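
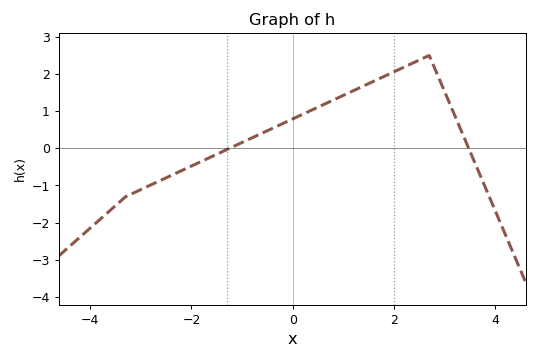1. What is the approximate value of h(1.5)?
1.7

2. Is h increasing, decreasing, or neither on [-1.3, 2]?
increasing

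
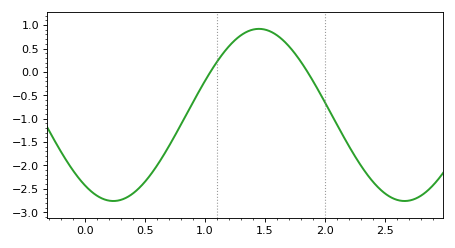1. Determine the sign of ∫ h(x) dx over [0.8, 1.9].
positive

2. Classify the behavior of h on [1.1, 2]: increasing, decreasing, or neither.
neither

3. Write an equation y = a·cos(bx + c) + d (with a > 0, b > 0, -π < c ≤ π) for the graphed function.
y = 1.84cos(2.59x + 2.52) - 0.92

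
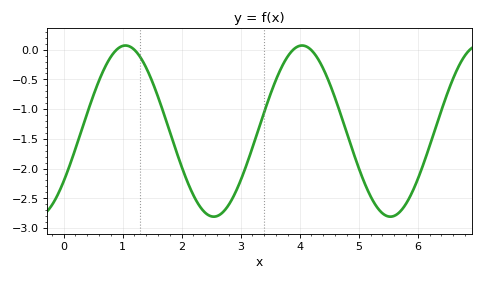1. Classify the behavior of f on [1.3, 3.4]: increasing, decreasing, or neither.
neither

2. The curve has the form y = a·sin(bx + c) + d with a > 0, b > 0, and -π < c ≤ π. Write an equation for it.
y = 1.44sin(2.1x - 0.63) - 1.37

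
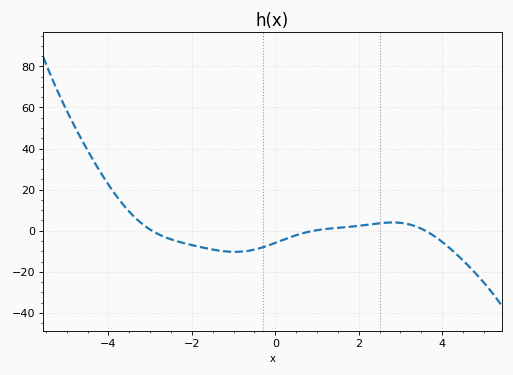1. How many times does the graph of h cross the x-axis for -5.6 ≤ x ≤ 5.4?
3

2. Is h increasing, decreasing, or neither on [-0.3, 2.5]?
increasing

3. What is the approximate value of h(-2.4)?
-4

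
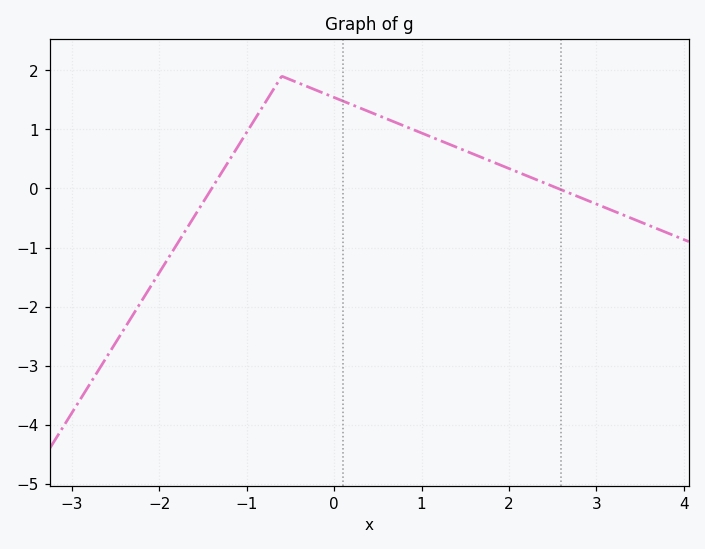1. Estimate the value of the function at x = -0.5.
1.8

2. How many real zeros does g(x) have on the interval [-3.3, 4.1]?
2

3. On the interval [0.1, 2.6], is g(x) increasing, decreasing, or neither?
decreasing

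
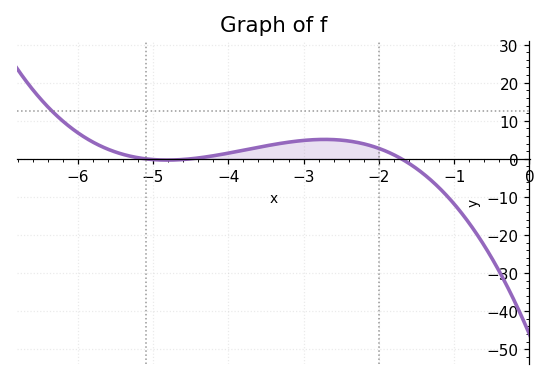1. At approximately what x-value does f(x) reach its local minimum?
-4.81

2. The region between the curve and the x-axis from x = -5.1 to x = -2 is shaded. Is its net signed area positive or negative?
positive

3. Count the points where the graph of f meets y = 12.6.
1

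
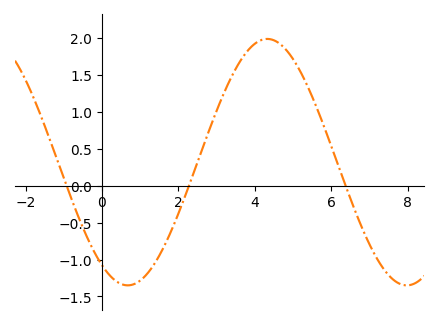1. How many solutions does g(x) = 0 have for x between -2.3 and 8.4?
3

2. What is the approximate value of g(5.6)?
1.1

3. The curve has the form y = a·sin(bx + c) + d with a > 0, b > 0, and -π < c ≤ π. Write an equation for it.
y = 1.67sin(0.86x - 2.2) + 0.32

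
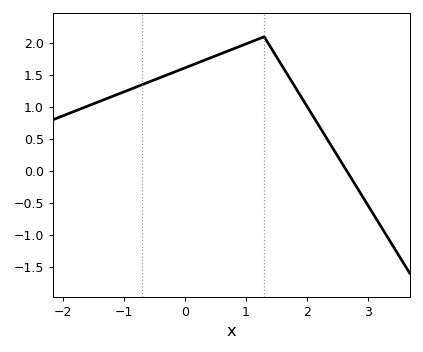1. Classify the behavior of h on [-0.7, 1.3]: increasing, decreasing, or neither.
increasing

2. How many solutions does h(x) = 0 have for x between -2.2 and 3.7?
1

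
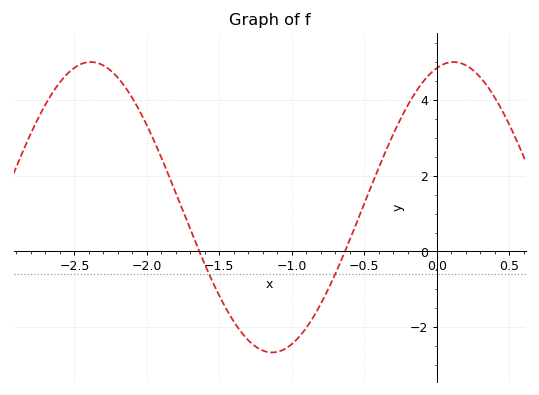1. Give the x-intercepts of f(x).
-1.64, -0.633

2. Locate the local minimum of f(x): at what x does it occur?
-1.14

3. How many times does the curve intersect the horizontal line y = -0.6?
2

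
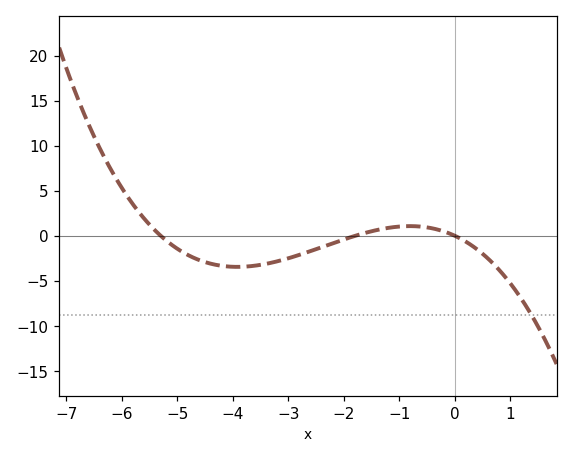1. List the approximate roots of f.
-5.3, -1.8, 0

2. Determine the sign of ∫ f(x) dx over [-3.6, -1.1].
negative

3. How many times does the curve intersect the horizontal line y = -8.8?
1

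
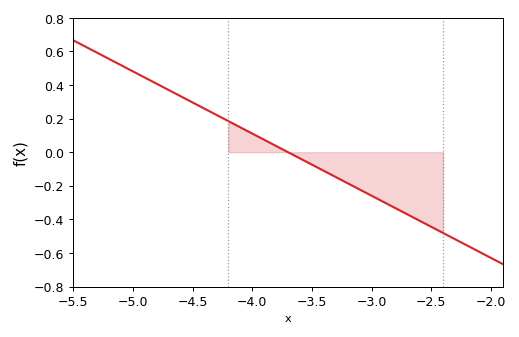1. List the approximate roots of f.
-3.7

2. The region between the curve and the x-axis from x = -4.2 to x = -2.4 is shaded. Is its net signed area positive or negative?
negative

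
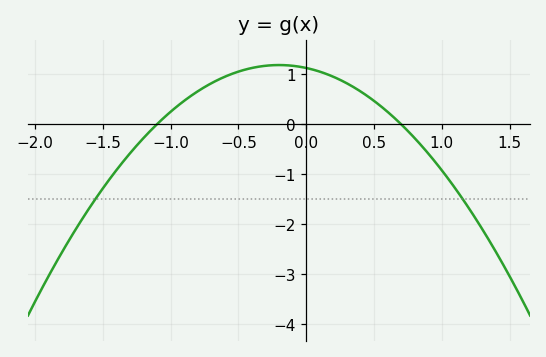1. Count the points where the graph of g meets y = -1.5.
2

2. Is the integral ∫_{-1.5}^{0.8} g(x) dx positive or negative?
positive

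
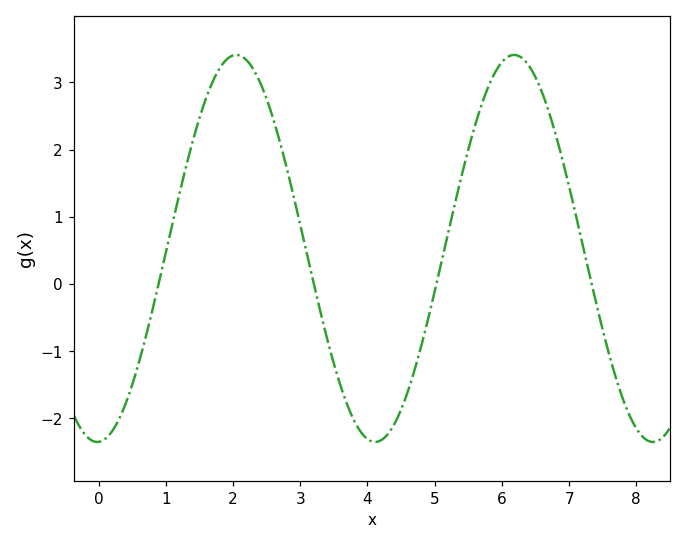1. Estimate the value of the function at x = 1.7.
3.02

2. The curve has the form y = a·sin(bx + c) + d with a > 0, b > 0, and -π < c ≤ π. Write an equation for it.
y = 2.88sin(1.52x - 1.54) + 0.53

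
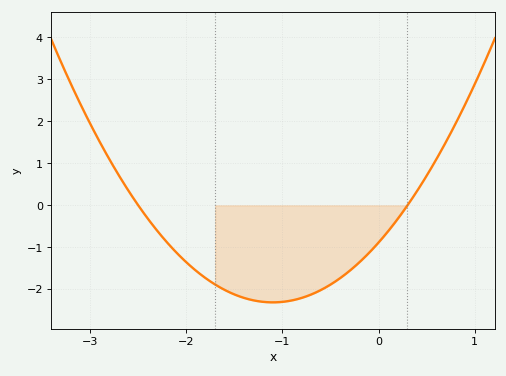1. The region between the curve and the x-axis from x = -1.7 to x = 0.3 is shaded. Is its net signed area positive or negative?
negative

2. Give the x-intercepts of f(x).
-2.5, 0.3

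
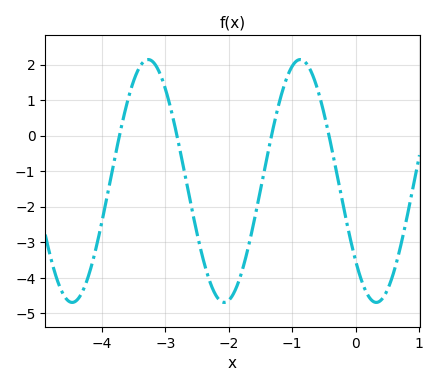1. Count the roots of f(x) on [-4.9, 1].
4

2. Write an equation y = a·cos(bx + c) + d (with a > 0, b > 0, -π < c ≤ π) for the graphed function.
y = 3.42cos(2.6x + 2.3) - 1.27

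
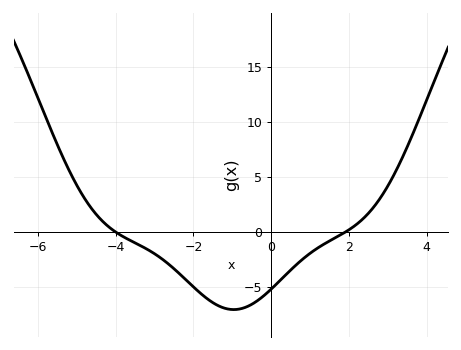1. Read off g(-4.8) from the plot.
3.07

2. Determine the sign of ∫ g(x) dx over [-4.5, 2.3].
negative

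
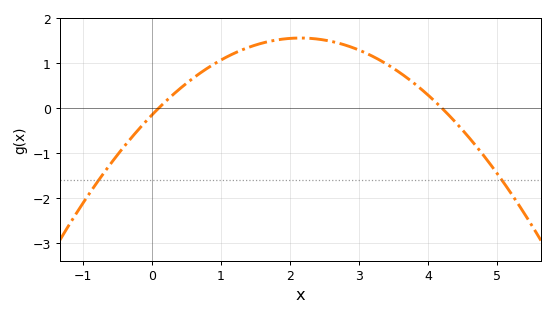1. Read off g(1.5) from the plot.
1.4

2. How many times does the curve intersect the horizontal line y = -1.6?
2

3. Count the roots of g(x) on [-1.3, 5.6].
2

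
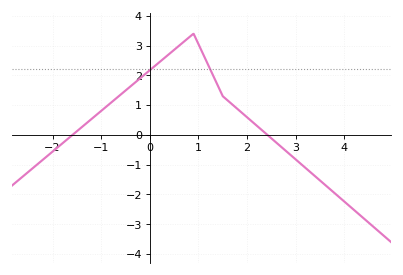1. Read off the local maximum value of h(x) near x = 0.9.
3.4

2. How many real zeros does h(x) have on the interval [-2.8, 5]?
2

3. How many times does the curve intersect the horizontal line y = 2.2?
2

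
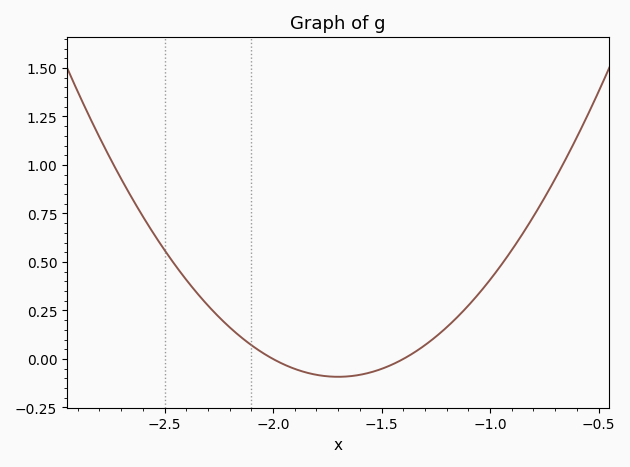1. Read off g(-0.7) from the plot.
0.92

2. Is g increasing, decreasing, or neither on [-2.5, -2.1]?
decreasing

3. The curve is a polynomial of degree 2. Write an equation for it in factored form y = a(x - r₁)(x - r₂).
y = 1.02(x + 2)(x + 1.4)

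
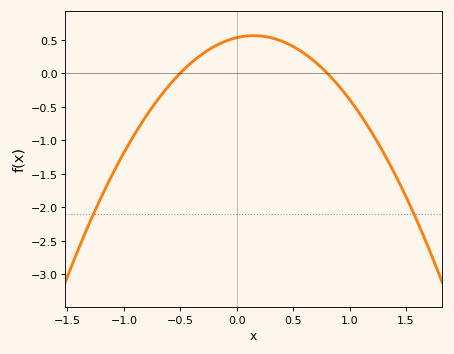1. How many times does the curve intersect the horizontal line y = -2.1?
2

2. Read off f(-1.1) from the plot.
-1.5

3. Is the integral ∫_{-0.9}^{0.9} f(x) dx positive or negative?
positive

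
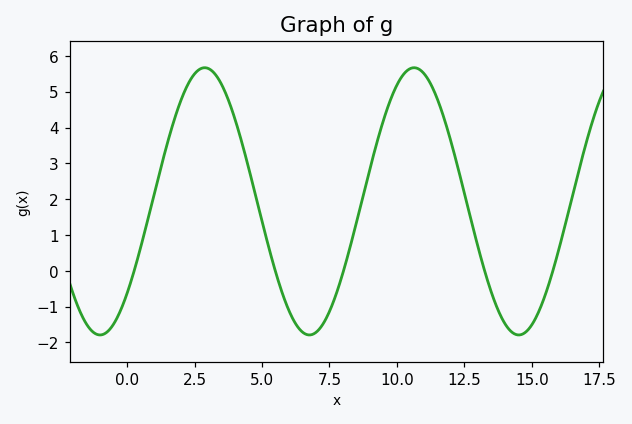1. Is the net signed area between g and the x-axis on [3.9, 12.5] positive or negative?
positive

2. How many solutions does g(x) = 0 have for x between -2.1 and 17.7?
5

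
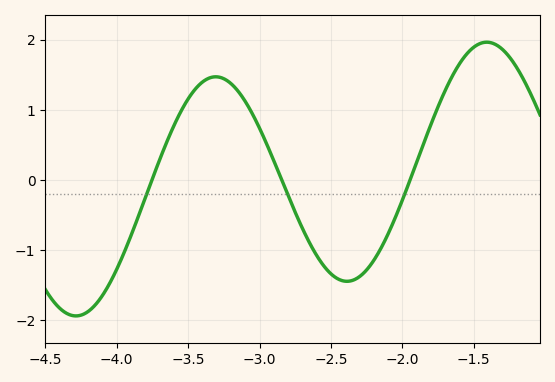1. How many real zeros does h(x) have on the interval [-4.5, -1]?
3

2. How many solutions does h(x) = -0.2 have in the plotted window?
3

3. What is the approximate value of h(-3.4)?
1.4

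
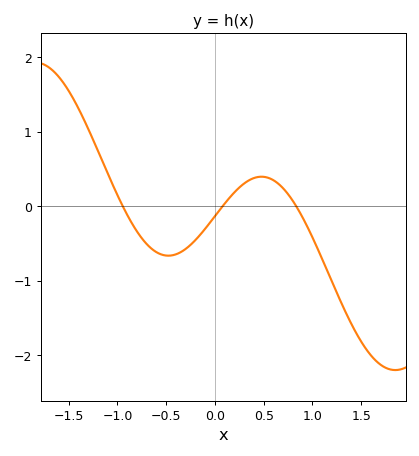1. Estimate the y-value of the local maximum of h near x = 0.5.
0.398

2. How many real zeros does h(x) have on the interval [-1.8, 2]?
3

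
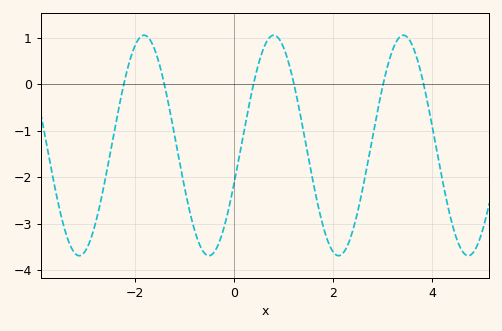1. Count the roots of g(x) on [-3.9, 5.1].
6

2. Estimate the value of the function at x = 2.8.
-1.1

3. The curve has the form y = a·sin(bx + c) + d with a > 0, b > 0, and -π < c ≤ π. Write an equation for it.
y = 2.37sin(2.4x - 0.34) - 1.32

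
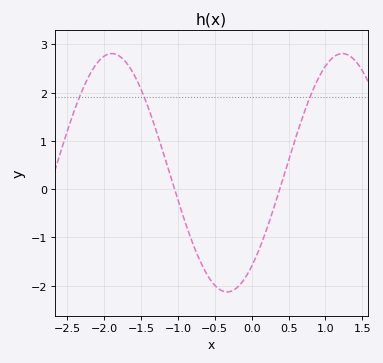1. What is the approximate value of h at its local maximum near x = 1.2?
2.8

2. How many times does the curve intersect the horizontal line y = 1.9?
3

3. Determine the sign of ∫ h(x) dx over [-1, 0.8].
negative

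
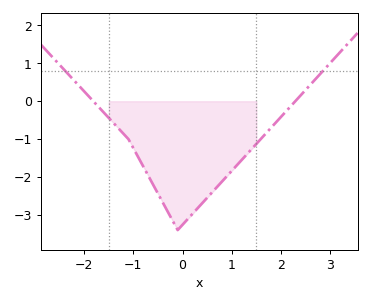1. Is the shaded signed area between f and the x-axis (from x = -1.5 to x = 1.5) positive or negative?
negative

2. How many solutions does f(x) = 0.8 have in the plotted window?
2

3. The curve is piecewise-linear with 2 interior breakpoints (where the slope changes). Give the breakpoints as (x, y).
(-1.1, -1); (-0.1, -3.4)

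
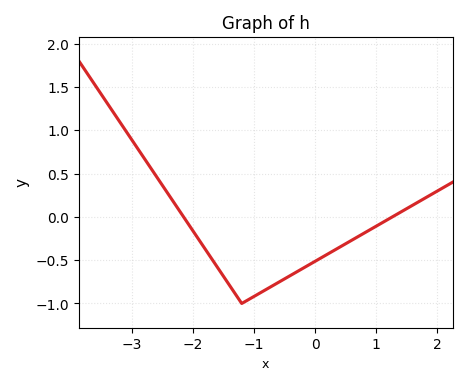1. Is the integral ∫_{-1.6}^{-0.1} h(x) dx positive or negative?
negative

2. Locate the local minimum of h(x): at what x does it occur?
-1.2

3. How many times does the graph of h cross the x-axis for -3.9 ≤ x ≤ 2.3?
2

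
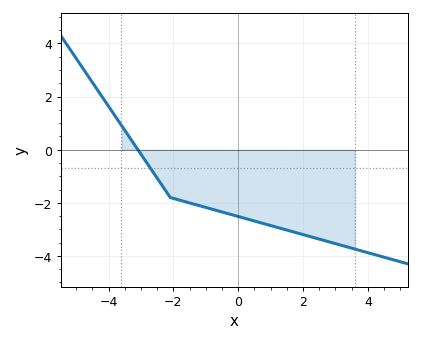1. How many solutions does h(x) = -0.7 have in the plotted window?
1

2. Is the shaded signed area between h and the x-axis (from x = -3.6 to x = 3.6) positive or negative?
negative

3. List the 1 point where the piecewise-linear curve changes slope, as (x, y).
(-2.1, -1.8)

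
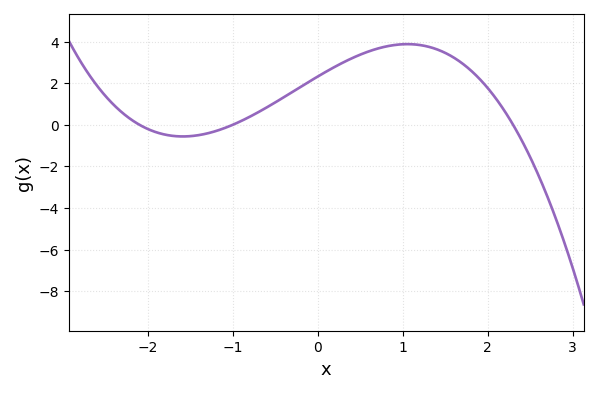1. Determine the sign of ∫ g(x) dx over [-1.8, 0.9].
positive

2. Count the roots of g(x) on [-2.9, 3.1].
3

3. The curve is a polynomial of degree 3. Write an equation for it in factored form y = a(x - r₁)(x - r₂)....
y = -0.48(x + 2.1)(x + 1)(x - 2.3)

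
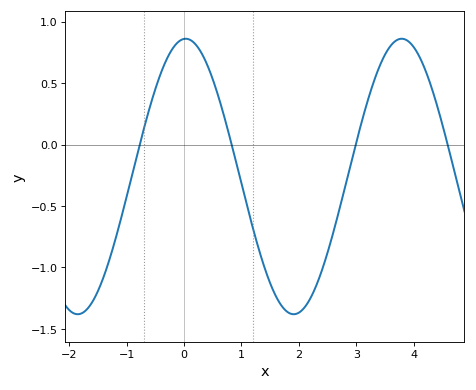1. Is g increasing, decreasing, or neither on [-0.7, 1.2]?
neither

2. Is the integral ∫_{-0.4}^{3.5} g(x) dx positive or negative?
negative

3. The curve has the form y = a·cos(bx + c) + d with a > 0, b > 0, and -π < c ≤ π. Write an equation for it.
y = 1.12cos(1.7x - 0.05) - 0.26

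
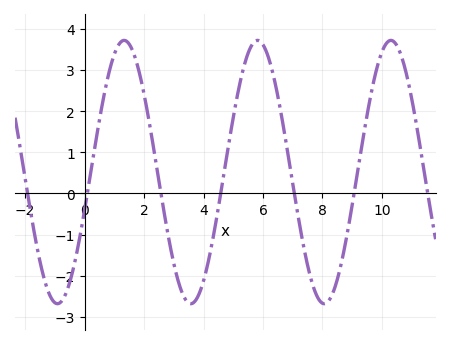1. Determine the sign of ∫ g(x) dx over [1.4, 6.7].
positive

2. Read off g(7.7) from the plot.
-2.3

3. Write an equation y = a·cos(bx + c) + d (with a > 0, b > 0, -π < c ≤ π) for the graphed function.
y = 3.2cos(1.4x - 1.9) + 0.52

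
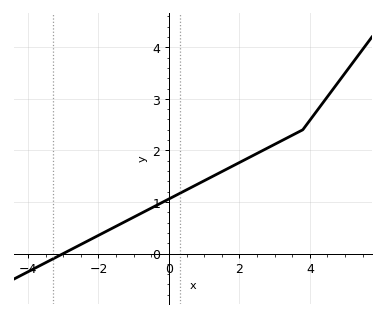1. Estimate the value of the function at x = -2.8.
0.1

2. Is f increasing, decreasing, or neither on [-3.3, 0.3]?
increasing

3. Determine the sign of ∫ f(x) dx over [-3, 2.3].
positive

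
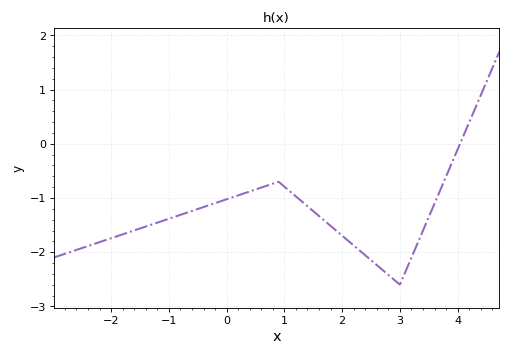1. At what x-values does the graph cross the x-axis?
4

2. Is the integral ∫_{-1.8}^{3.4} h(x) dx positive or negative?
negative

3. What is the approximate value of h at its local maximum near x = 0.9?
-0.7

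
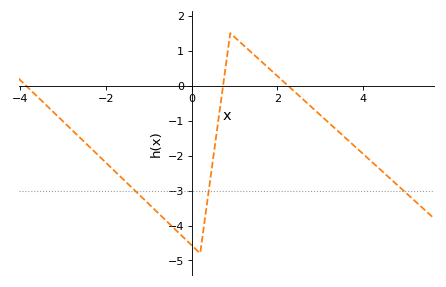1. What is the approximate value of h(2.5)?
-0.281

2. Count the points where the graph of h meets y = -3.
3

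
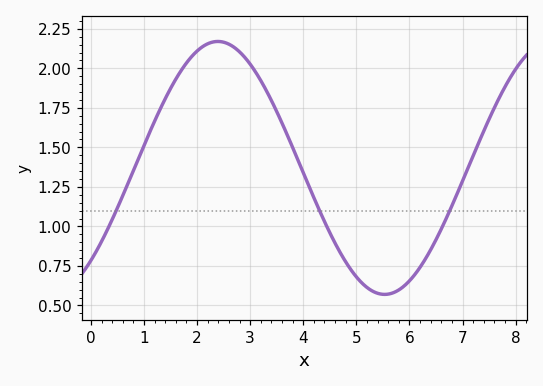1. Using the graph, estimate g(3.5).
1.72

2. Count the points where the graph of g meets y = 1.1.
3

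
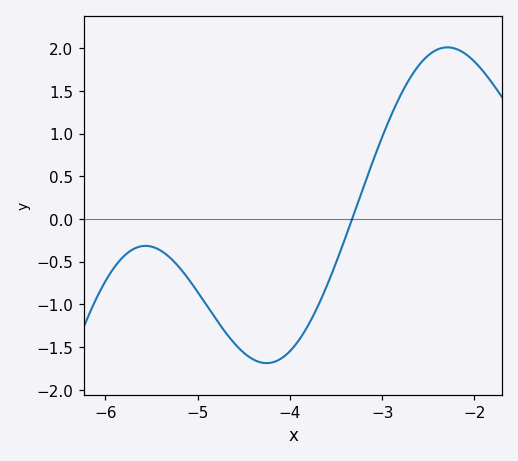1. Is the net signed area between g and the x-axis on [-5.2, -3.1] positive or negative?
negative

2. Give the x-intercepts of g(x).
-3.3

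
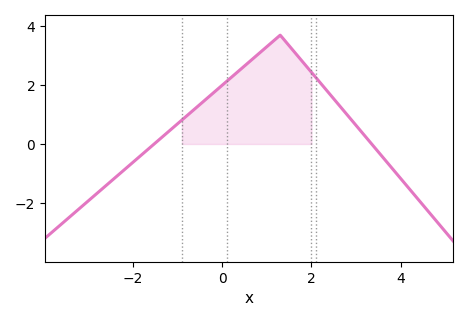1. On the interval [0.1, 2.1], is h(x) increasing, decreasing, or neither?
neither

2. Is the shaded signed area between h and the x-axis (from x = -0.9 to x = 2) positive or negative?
positive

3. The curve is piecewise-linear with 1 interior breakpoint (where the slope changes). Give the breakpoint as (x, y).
(1.3, 3.7)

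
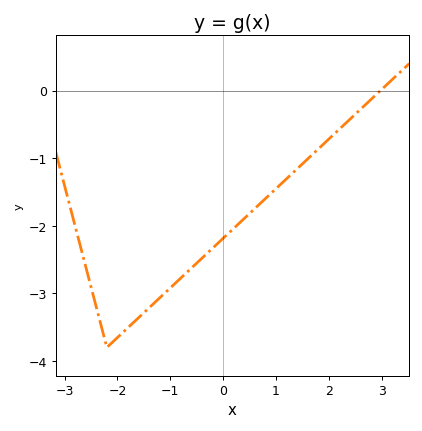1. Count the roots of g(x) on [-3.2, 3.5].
1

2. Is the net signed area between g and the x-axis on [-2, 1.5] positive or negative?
negative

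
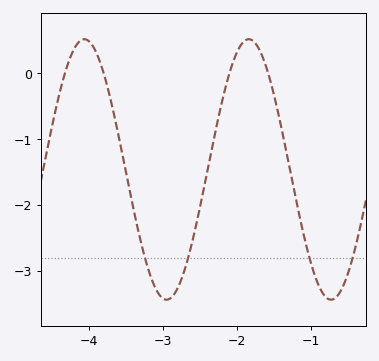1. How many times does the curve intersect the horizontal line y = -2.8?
4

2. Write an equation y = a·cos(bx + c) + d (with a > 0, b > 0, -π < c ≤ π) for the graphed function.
y = 1.98cos(2.83x - 1.08) - 1.46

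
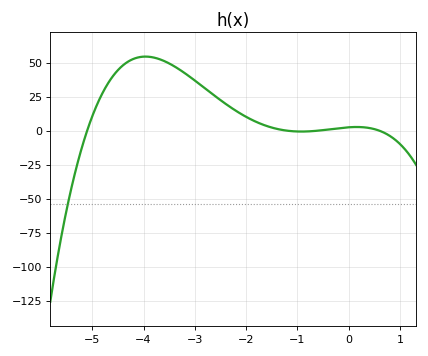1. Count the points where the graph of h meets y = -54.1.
1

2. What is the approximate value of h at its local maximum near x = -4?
54.5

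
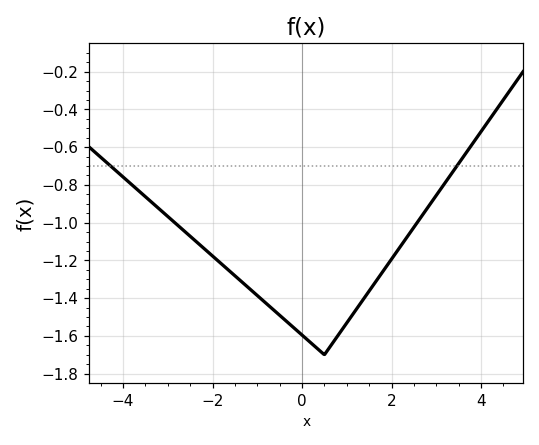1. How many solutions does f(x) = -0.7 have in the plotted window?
2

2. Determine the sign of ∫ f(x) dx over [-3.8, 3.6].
negative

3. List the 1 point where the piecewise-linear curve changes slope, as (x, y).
(0.5, -1.7)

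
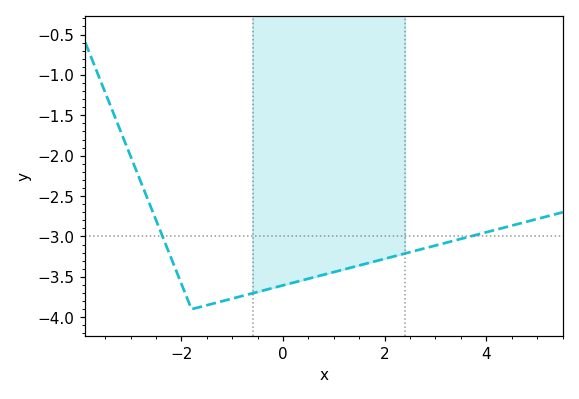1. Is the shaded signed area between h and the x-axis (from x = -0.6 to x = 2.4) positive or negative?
negative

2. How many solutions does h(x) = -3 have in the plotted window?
2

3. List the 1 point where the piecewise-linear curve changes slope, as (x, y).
(-1.8, -3.9)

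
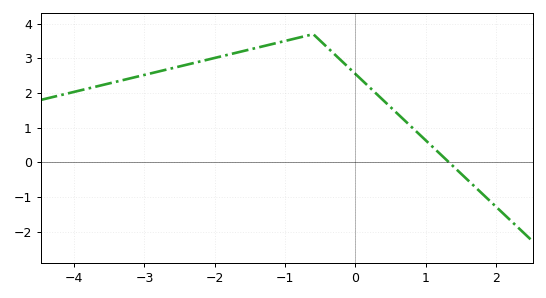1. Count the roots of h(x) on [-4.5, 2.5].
1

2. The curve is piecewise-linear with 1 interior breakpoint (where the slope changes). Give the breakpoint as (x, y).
(-0.6, 3.7)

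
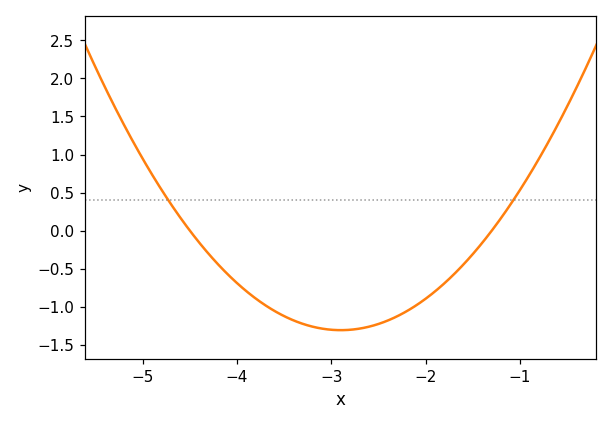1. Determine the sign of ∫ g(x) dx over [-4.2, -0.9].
negative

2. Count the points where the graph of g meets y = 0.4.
2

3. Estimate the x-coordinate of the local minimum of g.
-2.9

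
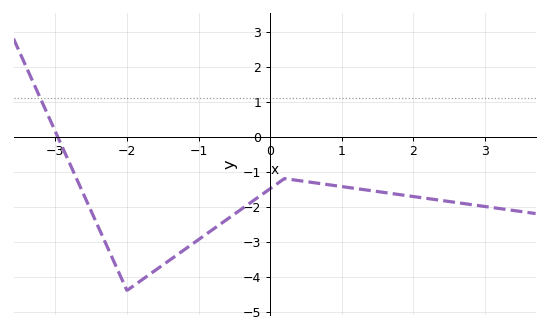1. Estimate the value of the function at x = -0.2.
-1.78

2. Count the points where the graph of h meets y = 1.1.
1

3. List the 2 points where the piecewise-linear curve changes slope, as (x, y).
(-2, -4.4); (0.2, -1.2)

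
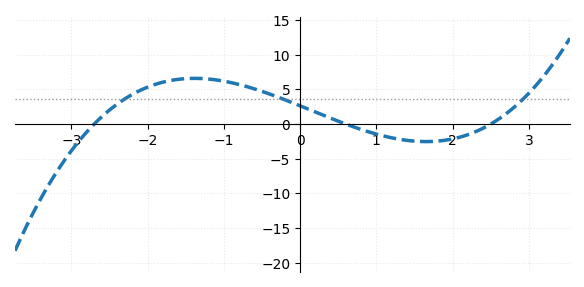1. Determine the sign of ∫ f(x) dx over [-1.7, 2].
positive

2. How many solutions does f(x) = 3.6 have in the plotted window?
3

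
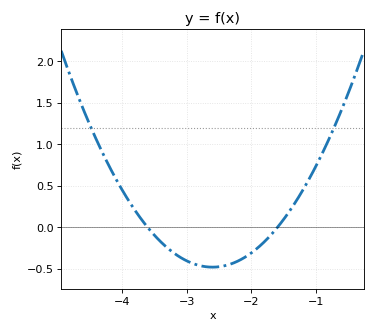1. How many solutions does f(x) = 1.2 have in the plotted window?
2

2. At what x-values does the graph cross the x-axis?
-3.6, -1.6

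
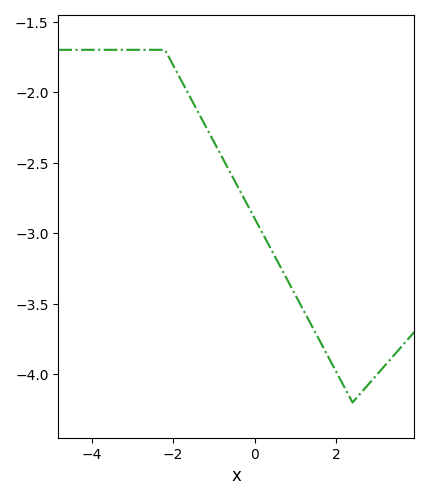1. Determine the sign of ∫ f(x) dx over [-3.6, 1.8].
negative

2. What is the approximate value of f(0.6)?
-3.22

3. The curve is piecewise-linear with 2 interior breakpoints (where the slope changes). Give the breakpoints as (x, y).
(-2.2, -1.7); (2.4, -4.2)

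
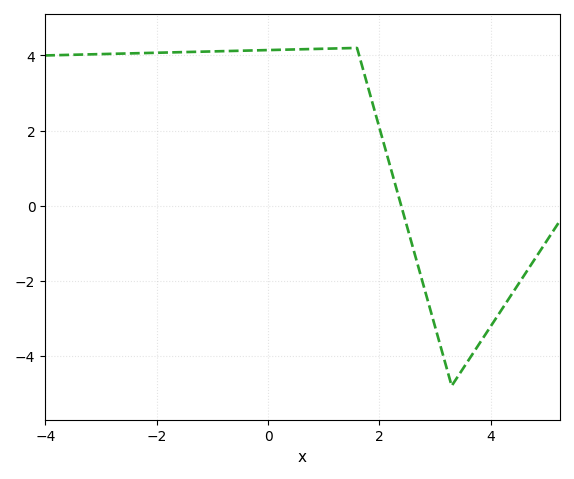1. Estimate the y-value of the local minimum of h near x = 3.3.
-4.79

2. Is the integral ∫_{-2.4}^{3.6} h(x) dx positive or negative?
positive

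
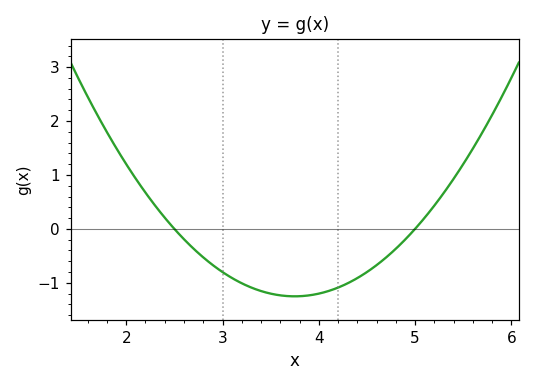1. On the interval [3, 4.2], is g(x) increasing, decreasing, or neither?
neither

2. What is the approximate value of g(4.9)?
-0.2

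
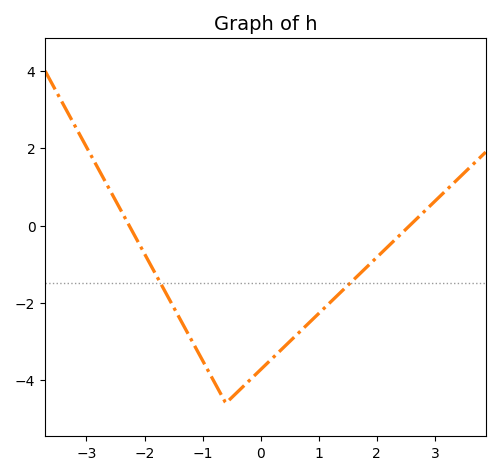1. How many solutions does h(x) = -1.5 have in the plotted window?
2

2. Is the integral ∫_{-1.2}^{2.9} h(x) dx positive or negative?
negative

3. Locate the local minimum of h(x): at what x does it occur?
-0.598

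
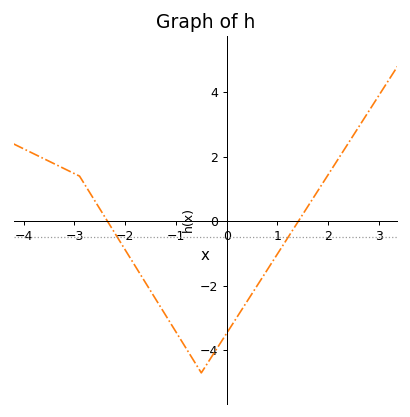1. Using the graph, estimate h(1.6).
0.461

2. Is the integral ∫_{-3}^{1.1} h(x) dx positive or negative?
negative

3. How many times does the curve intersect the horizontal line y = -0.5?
2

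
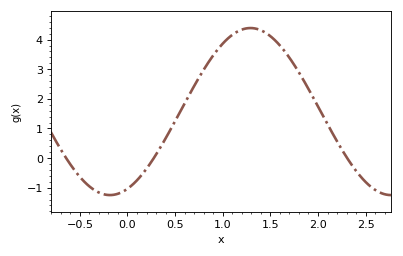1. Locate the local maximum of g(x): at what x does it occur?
1.29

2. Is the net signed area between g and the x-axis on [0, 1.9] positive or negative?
positive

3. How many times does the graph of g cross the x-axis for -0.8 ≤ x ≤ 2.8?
3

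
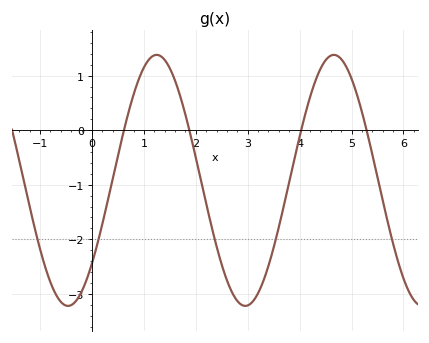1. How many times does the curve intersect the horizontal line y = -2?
5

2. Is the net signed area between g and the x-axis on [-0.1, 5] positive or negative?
negative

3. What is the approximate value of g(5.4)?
-0.4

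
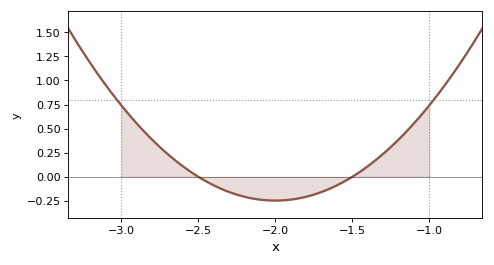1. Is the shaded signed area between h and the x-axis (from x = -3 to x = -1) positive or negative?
positive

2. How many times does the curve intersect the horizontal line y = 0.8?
2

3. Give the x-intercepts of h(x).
-2.5, -1.5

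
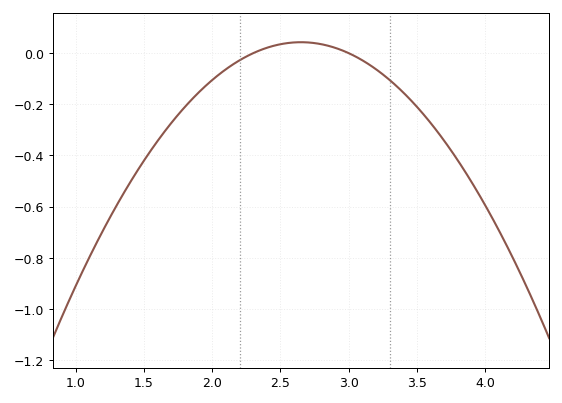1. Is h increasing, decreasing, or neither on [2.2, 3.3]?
neither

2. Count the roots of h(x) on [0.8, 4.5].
2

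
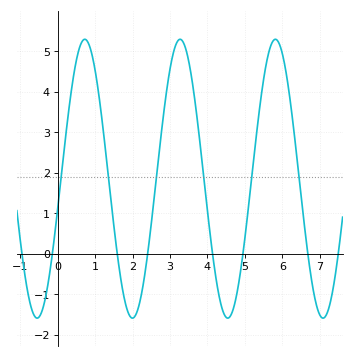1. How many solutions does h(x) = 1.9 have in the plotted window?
6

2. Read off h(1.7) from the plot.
-0.7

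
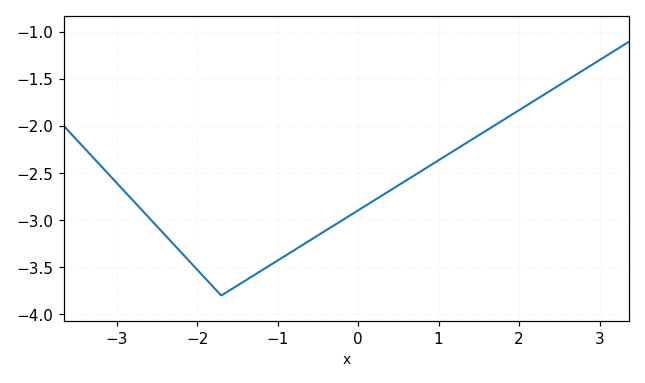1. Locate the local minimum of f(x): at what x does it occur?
-1.7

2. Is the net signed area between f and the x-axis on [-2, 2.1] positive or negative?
negative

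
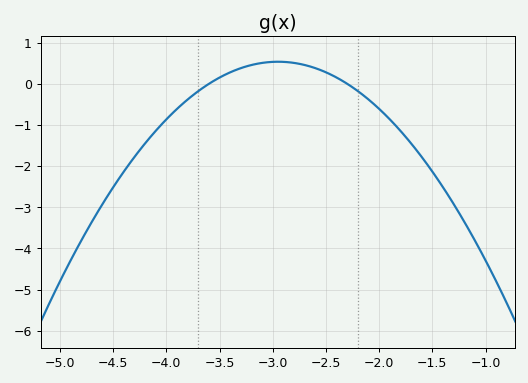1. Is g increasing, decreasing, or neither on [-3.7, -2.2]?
neither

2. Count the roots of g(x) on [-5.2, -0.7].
2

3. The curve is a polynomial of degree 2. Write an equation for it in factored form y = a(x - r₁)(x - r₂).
y = -1.27(x + 3.6)(x + 2.3)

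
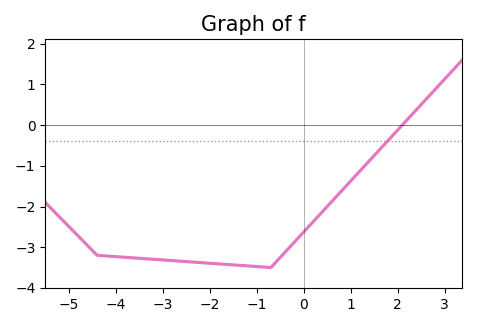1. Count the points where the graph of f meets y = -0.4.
1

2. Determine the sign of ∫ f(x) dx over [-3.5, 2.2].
negative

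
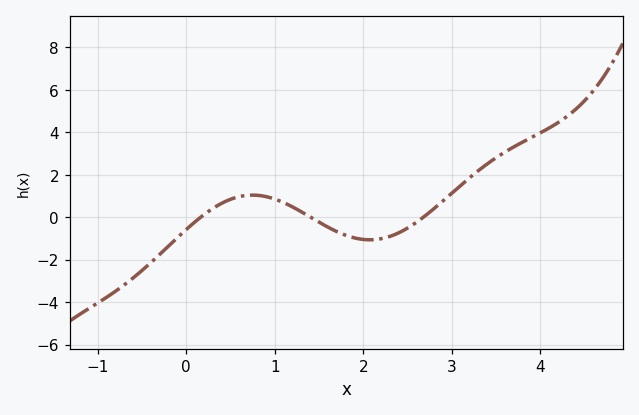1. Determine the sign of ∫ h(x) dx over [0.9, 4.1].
positive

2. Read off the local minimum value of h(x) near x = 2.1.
-1.06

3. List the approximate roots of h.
0.163, 1.41, 2.68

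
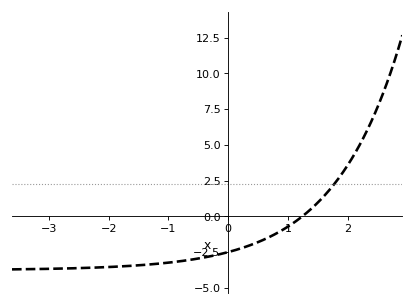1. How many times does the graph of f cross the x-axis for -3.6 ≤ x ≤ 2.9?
1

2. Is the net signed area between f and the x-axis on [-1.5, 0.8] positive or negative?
negative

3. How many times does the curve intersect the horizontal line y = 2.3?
1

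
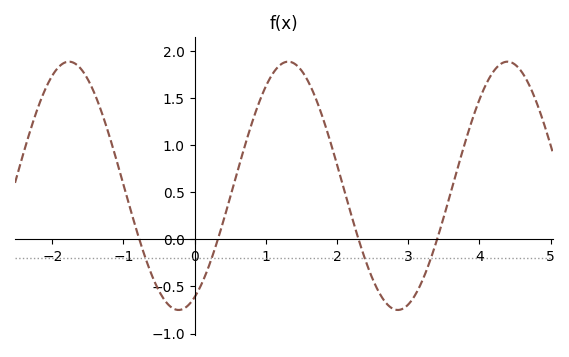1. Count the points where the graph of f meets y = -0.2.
4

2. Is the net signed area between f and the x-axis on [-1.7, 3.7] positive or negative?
positive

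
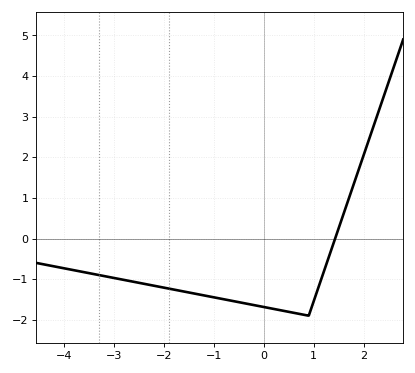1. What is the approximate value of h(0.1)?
-1.71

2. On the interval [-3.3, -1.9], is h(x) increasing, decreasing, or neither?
decreasing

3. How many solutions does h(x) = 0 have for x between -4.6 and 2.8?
1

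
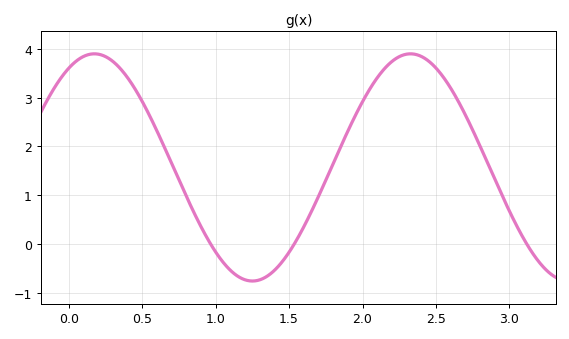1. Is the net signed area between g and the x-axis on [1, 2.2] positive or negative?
positive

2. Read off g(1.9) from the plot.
2.32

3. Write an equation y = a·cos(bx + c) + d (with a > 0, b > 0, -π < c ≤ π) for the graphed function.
y = 2.33cos(2.92x - 0.51) + 1.57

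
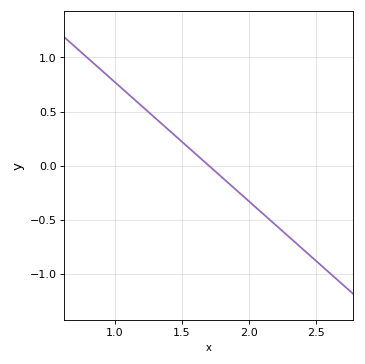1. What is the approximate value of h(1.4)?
0.33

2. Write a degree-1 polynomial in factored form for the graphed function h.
y = -1.1(x - 1.7)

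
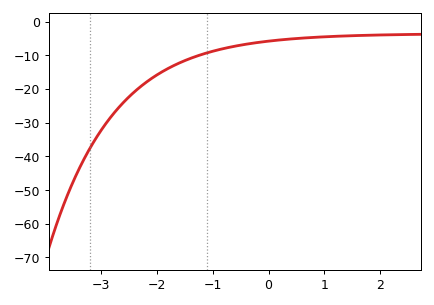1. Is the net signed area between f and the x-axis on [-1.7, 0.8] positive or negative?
negative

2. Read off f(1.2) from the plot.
-4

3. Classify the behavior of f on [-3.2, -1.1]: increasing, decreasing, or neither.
increasing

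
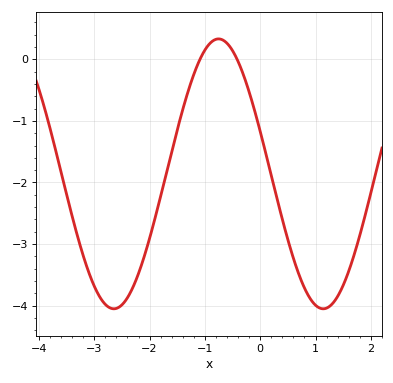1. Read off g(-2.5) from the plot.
-3.99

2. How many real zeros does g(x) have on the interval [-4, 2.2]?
2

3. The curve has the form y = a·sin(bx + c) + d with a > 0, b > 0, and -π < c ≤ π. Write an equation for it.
y = 2.19sin(1.66x + 2.82) - 1.86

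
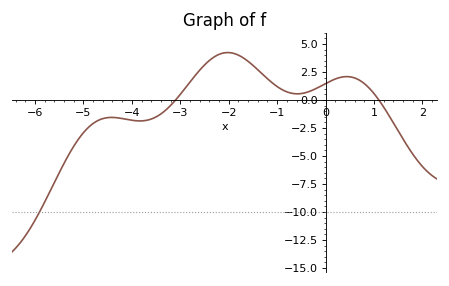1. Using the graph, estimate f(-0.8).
0.722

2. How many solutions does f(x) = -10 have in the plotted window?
1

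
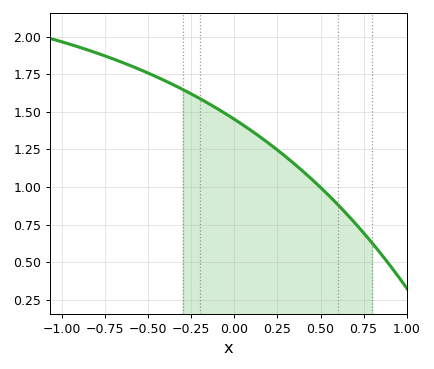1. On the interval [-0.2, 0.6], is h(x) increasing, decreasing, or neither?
decreasing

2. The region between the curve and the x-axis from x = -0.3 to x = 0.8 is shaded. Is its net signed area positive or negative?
positive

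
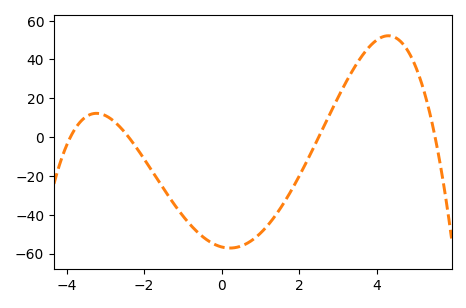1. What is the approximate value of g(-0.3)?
-54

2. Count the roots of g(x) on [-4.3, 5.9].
4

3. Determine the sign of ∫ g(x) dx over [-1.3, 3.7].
negative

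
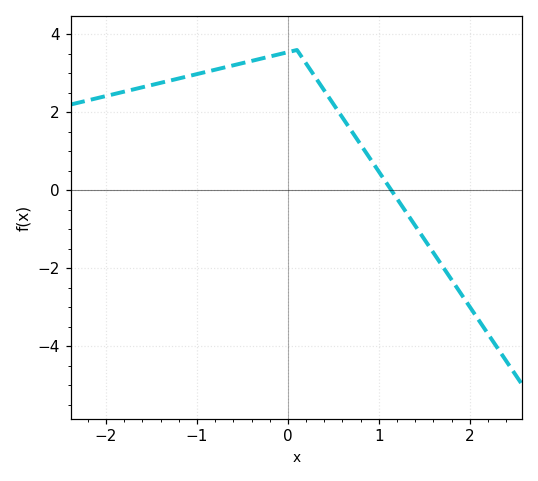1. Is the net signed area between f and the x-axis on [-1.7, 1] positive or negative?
positive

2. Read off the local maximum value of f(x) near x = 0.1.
3.6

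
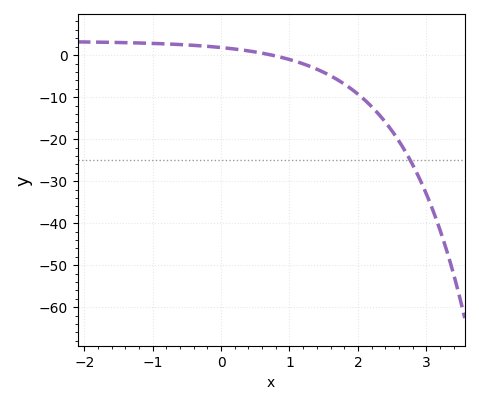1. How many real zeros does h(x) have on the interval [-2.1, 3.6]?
1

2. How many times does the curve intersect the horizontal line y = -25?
1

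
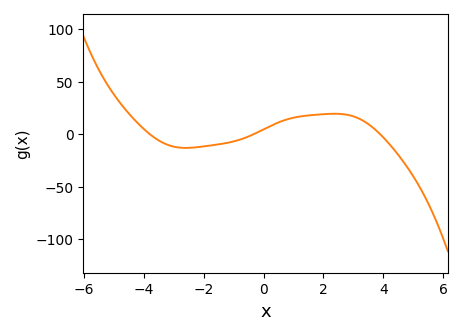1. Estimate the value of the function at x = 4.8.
-30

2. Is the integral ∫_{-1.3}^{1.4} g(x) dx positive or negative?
positive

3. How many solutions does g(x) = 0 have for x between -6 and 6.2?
3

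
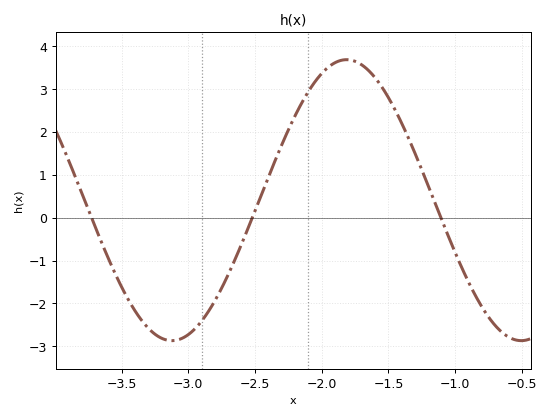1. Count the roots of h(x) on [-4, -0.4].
3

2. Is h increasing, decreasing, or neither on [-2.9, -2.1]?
increasing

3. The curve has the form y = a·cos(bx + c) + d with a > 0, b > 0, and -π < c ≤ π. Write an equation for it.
y = 3.28cos(2.4x - 1.9) + 0.41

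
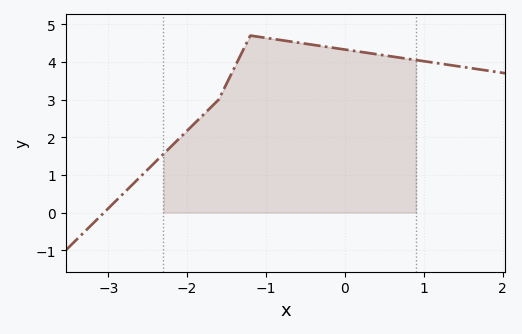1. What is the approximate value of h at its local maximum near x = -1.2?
4.7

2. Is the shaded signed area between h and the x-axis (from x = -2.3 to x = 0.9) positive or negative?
positive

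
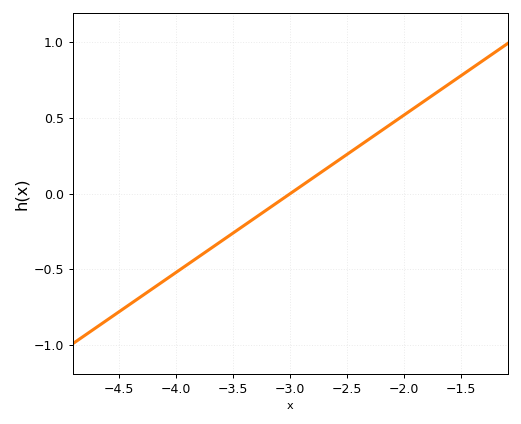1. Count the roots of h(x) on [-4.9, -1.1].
1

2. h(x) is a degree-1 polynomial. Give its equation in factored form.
y = 0.52(x + 3)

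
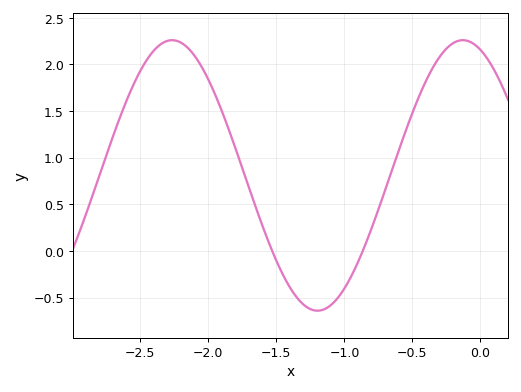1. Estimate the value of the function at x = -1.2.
-0.65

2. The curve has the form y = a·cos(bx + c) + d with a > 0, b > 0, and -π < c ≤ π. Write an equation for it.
y = 1.45cos(2.9x + 0.38) + 0.81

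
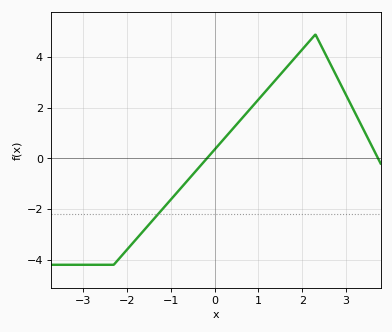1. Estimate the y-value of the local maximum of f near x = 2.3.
4.9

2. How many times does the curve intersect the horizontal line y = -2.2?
1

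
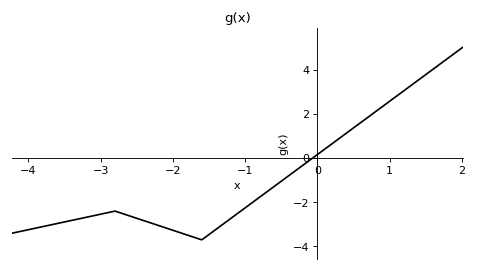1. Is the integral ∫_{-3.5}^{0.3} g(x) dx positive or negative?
negative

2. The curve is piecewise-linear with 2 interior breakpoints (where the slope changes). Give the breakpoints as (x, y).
(-2.8, -2.4); (-1.6, -3.7)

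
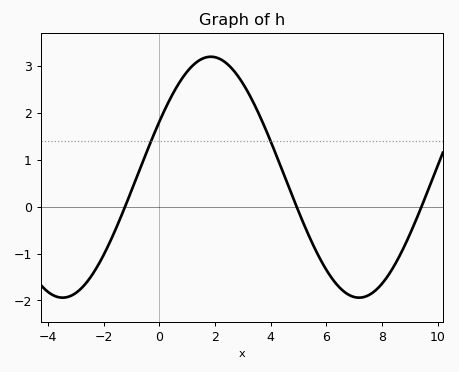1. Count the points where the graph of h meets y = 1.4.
2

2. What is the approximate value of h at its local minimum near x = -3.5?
-1.9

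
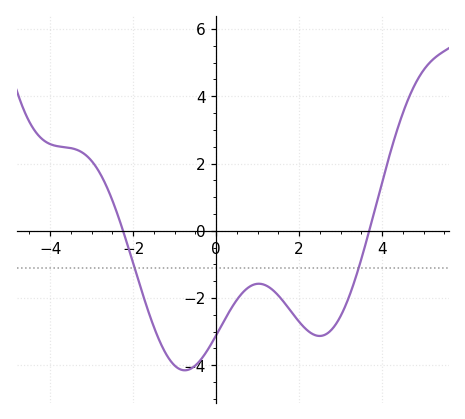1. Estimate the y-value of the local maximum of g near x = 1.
-1.6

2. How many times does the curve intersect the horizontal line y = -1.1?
2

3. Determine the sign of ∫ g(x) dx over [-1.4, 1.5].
negative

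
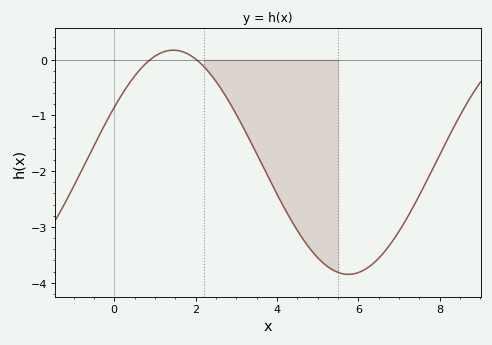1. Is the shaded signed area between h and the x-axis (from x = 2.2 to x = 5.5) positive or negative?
negative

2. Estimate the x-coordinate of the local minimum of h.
5.75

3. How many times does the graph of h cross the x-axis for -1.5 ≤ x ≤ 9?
2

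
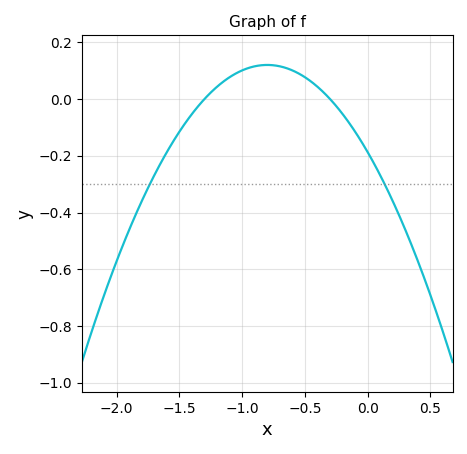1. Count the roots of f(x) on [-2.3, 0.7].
2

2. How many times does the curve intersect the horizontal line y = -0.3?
2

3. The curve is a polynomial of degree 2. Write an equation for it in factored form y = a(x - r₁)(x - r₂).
y = -0.48(x + 1.3)(x + 0.3)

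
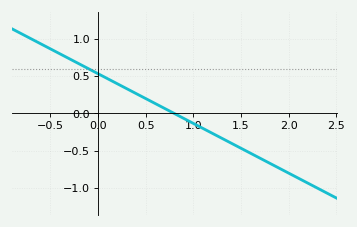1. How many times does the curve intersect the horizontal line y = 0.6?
1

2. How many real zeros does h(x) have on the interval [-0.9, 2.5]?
1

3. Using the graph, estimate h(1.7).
-0.6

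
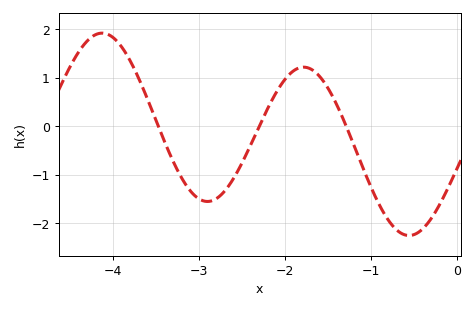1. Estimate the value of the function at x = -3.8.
1.3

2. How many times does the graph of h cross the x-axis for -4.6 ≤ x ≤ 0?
3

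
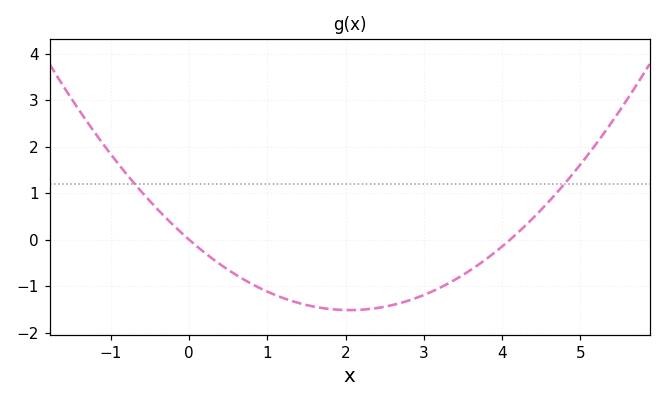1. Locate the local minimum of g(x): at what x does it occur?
2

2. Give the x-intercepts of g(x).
0, 4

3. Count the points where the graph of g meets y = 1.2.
2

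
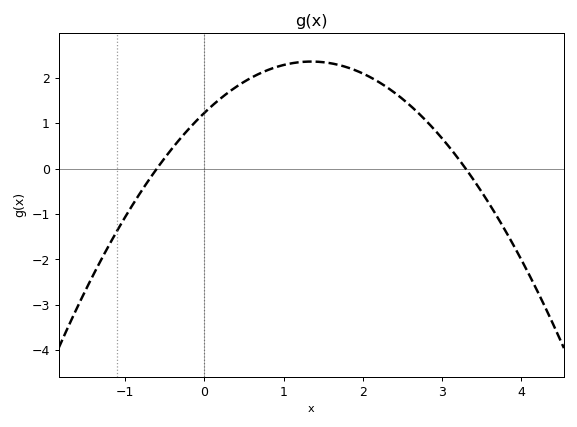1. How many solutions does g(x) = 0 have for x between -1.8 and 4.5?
2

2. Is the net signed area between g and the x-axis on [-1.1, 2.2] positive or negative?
positive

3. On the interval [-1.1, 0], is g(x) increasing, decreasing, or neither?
increasing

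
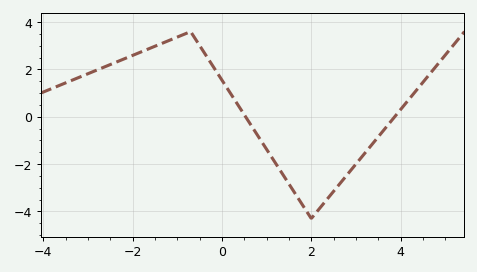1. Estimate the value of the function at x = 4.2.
0.8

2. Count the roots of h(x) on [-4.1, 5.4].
2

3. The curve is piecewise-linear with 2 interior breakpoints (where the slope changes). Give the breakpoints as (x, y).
(-0.7, 3.6); (2, -4.3)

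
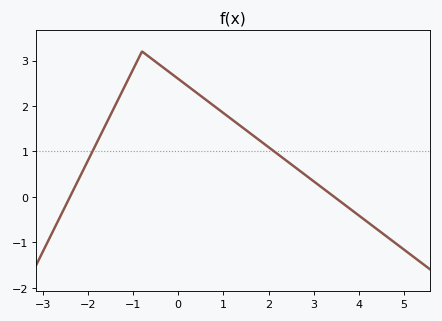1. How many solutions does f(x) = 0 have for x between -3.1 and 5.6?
2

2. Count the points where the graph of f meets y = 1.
2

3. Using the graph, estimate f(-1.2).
2.4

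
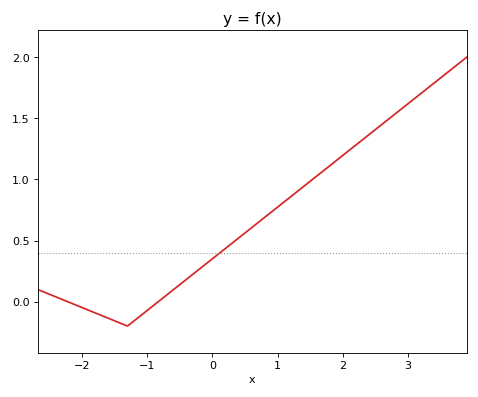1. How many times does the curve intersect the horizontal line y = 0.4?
1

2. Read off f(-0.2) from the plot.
0.25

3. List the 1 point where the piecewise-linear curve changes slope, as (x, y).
(-1.3, -0.2)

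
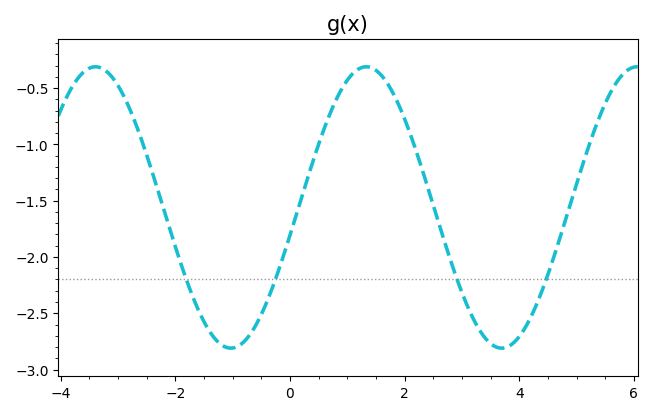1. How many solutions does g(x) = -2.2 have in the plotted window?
4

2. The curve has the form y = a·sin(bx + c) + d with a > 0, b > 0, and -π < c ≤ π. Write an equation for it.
y = 1.25sin(1.3x - 0.2) - 1.56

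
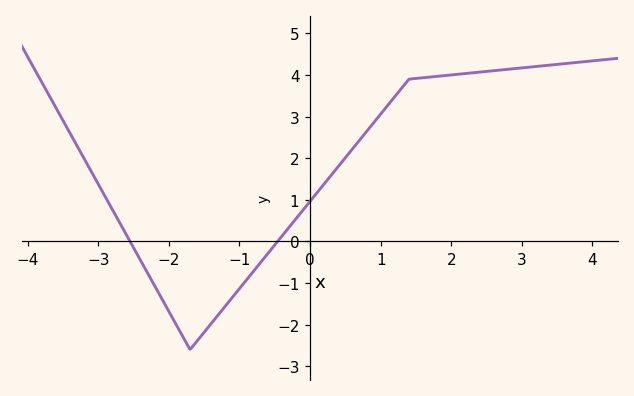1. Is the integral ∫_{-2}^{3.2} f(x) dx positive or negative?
positive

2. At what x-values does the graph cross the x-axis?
-2.6, -0.4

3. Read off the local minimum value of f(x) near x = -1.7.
-2.6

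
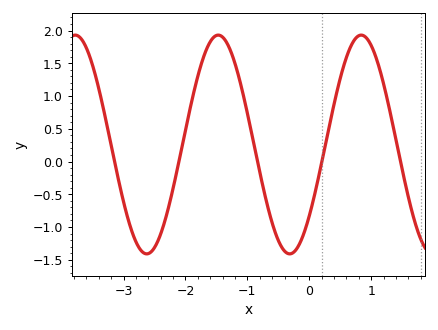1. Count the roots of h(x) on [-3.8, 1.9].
5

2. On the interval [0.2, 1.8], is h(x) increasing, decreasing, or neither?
neither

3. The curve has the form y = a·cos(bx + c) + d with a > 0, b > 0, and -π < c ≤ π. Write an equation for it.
y = 1.67cos(2.7x - 2.3) + 0.26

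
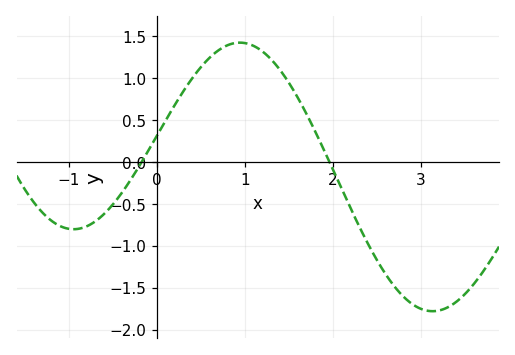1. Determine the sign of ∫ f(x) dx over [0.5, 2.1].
positive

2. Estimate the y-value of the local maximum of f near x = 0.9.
1.45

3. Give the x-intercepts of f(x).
-0.2, 2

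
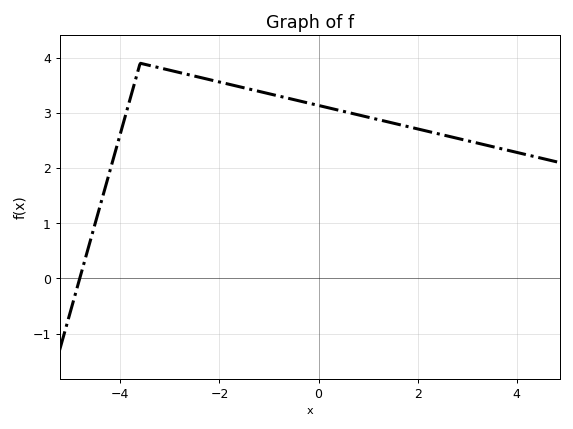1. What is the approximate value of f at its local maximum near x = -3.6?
3.9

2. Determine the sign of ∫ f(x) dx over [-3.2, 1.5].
positive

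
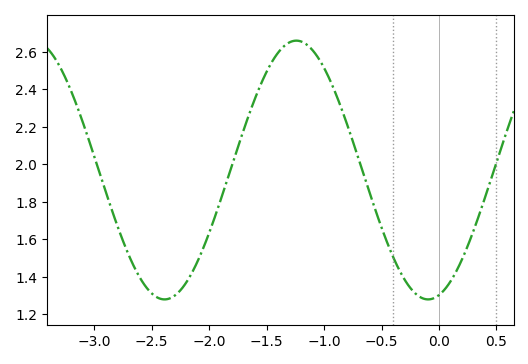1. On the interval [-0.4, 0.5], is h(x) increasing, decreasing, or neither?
neither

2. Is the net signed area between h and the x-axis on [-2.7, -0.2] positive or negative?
positive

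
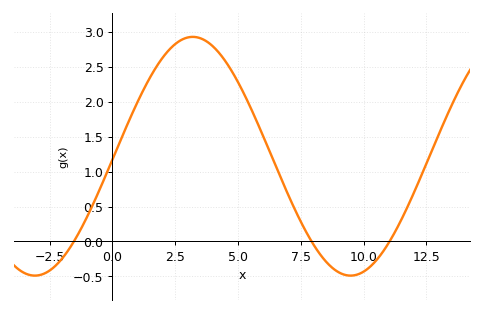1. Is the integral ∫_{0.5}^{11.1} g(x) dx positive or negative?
positive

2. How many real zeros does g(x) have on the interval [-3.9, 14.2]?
3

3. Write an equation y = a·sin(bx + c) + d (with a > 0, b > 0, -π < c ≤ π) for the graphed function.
y = 1.71sin(0.5x - 0.03) + 1.22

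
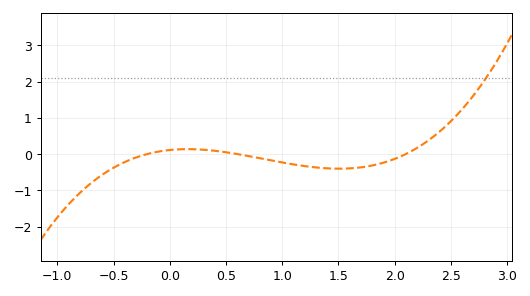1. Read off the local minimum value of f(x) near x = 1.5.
-0.404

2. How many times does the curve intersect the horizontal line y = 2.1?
1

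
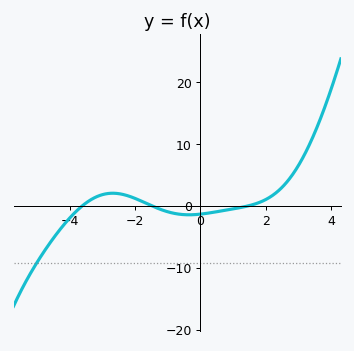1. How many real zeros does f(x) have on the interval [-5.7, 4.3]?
3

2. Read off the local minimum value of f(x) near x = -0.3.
-1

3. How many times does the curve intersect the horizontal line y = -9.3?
1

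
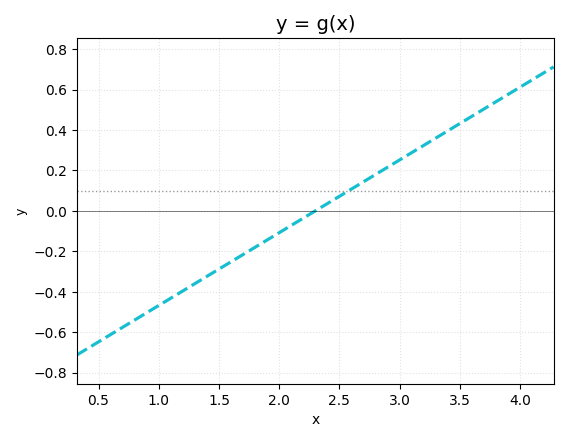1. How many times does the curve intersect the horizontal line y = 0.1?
1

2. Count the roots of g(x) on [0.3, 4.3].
1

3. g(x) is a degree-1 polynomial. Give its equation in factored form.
y = 0.36(x - 2.3)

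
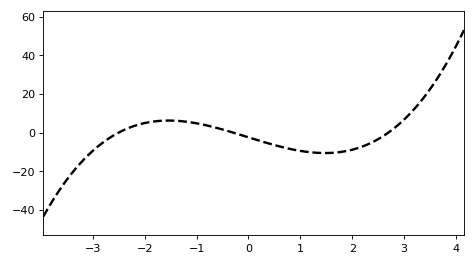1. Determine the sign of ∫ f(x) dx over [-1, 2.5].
negative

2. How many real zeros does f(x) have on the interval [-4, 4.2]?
3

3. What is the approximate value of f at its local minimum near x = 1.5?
-10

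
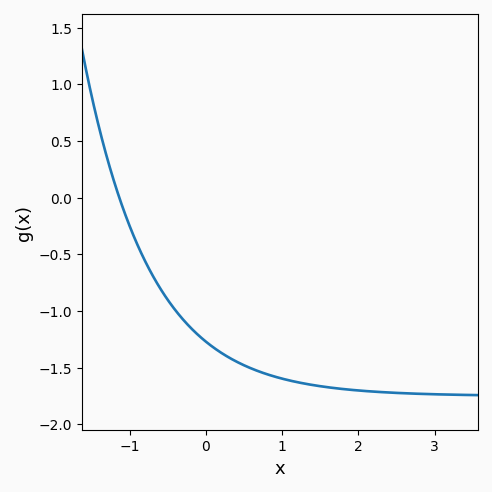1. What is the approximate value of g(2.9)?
-1.75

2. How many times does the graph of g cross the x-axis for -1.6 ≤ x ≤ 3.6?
1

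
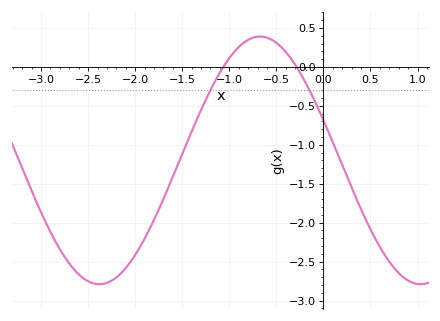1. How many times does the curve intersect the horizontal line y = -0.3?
2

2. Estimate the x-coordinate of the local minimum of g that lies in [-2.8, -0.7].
-2.38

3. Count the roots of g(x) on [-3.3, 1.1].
2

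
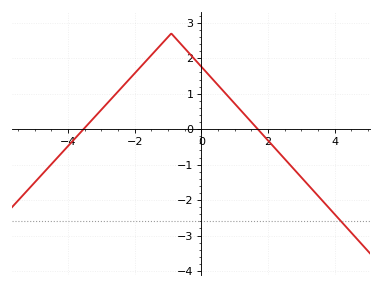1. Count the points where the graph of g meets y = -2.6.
1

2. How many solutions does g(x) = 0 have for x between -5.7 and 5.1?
2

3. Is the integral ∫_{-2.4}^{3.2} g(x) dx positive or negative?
positive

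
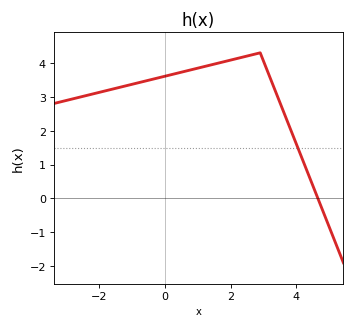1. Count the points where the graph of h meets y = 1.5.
1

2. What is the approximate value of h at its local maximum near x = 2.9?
4.3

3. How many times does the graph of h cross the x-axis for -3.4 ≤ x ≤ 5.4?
1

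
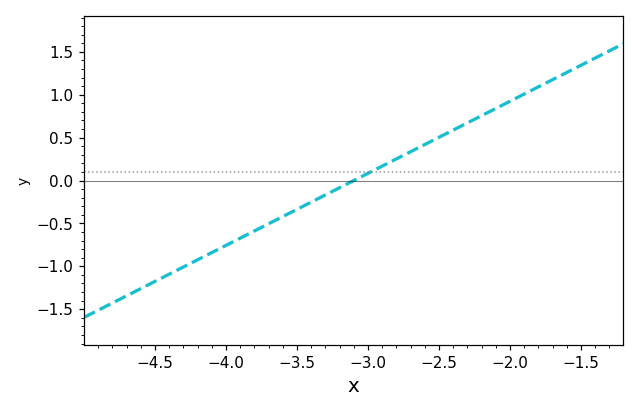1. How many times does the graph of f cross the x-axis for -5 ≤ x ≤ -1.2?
1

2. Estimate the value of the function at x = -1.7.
1.2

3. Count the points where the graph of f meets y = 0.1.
1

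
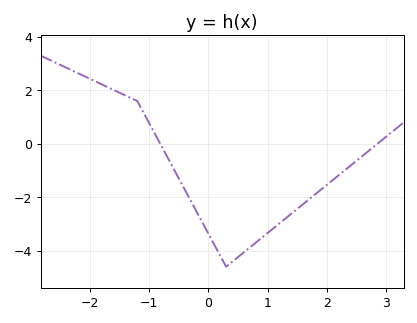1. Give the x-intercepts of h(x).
-0.813, 2.86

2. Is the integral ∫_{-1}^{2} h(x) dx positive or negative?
negative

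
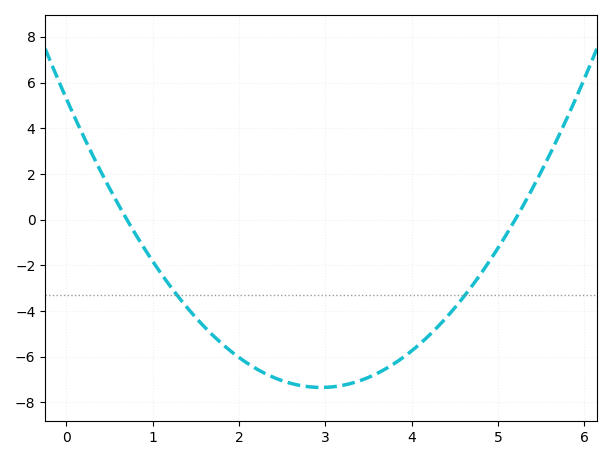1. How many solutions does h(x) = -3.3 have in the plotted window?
2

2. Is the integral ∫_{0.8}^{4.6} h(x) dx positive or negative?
negative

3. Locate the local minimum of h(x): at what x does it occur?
2.95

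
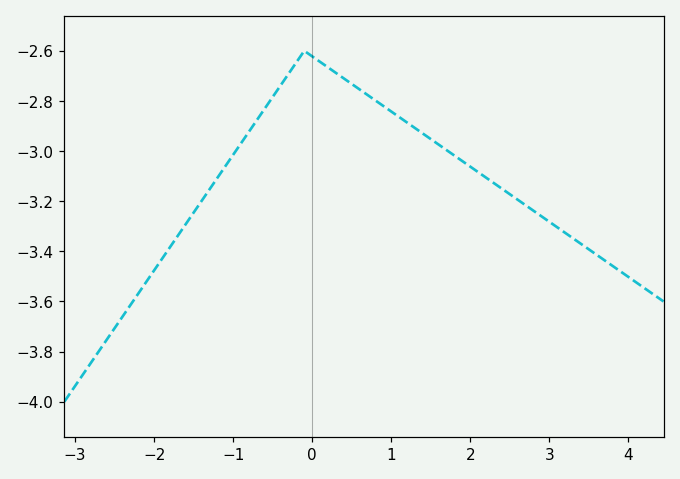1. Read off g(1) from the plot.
-2.84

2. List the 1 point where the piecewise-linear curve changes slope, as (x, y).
(-0.1, -2.6)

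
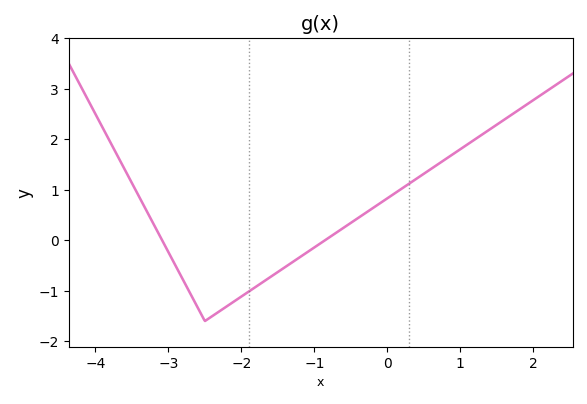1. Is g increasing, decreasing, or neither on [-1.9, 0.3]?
increasing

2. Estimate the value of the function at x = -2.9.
-0.506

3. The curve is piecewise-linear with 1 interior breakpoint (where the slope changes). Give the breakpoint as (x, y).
(-2.5, -1.6)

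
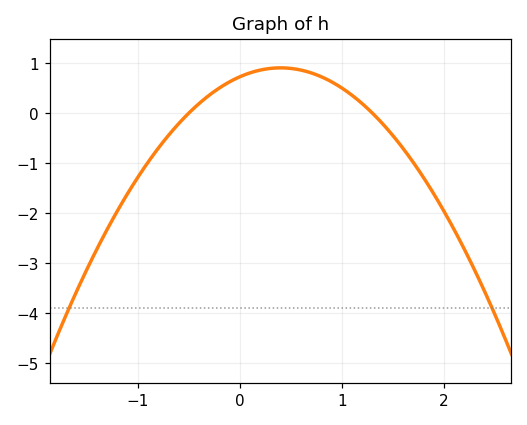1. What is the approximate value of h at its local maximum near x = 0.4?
0.9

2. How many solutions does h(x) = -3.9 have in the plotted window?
2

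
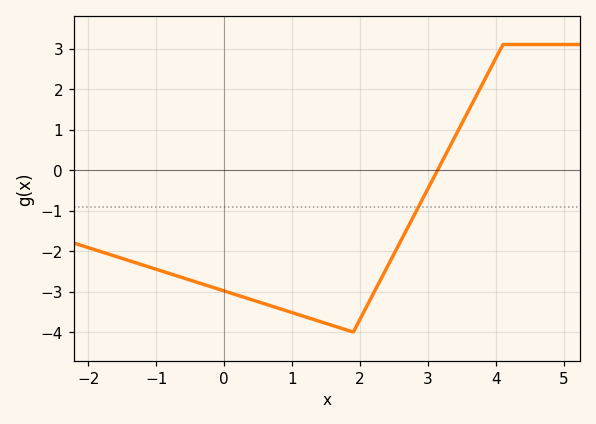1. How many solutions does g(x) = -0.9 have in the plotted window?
1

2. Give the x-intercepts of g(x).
3.14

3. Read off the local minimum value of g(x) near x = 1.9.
-4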